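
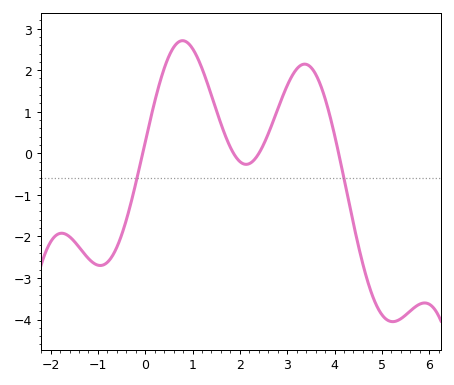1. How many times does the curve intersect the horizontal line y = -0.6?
2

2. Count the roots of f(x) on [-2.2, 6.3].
4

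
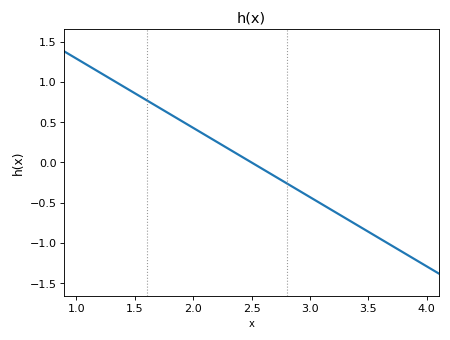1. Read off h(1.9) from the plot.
0.5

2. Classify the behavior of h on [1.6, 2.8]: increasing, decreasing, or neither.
decreasing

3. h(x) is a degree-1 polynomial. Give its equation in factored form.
y = -0.86(x - 2.5)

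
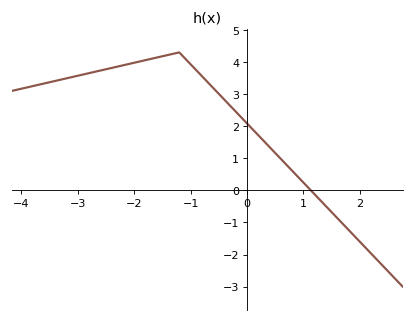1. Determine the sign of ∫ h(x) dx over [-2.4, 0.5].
positive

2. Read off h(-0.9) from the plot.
3.7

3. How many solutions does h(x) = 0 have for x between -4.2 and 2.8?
1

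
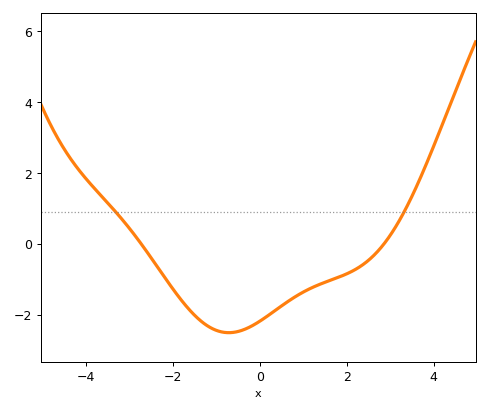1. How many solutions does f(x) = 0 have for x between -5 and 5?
2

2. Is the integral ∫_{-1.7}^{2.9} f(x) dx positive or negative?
negative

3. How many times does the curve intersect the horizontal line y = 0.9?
2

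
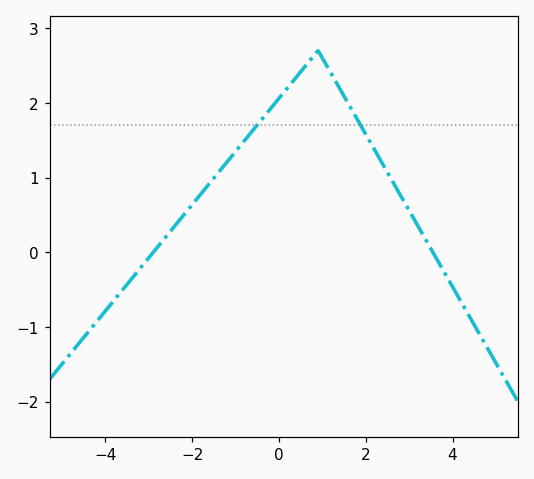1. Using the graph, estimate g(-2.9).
-0.002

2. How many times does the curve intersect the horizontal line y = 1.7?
2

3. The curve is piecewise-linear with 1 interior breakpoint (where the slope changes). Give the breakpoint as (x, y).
(0.9, 2.7)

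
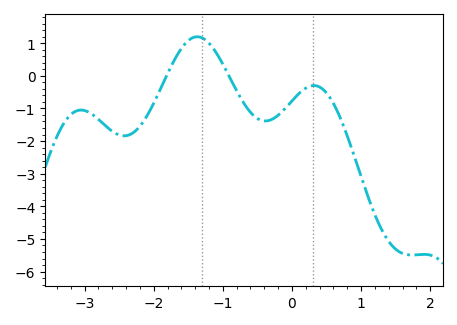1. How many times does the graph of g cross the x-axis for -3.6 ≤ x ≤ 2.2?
2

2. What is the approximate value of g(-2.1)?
-1.2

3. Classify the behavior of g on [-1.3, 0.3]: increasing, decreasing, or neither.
neither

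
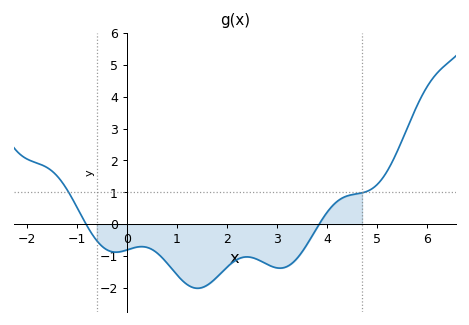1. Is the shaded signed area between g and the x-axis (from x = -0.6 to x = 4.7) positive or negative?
negative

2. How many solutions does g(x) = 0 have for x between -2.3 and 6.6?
2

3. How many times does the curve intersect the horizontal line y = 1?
2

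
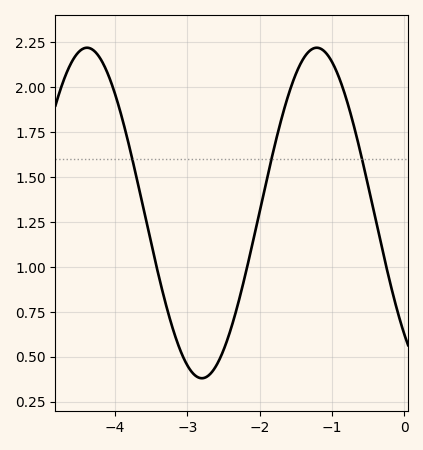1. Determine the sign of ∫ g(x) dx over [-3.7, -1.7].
positive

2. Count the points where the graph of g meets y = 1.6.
3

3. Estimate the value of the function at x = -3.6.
1.31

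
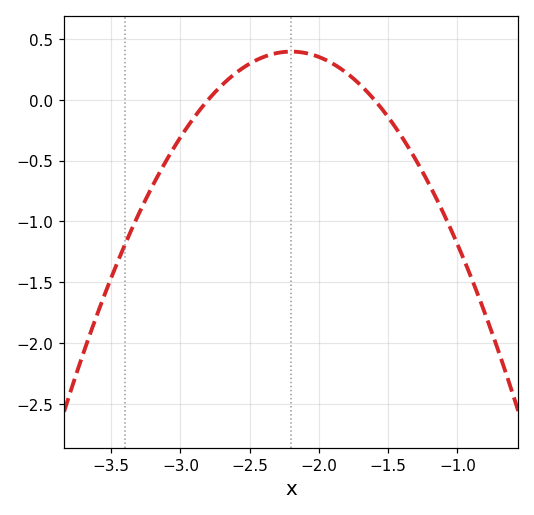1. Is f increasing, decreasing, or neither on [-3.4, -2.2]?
increasing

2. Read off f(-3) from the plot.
-0.3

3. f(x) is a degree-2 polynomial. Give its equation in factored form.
y = -1.1(x + 2.8)(x + 1.6)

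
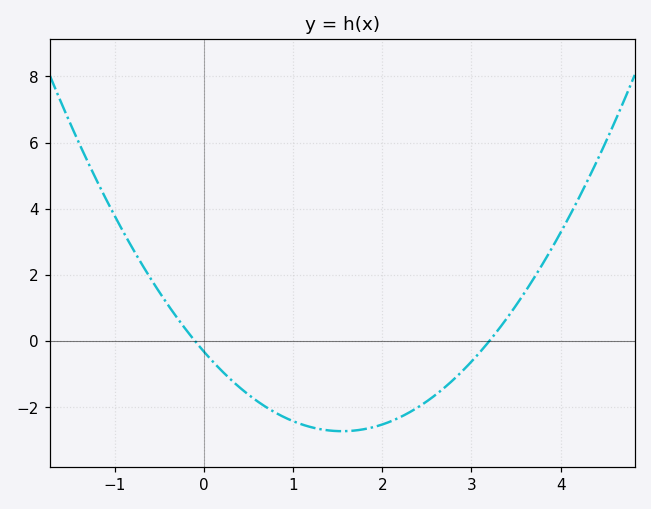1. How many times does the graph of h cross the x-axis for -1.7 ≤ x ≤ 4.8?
2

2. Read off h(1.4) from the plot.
-2.8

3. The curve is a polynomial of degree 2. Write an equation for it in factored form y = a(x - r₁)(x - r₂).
y = 1(x + 0.1)(x - 3.2)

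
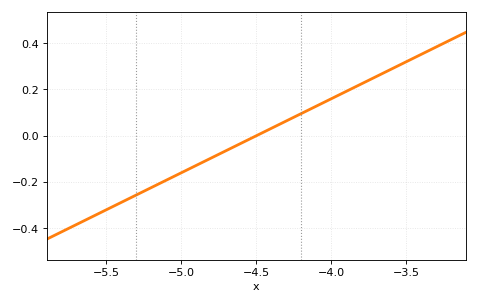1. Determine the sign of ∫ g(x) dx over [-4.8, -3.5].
positive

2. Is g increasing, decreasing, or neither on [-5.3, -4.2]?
increasing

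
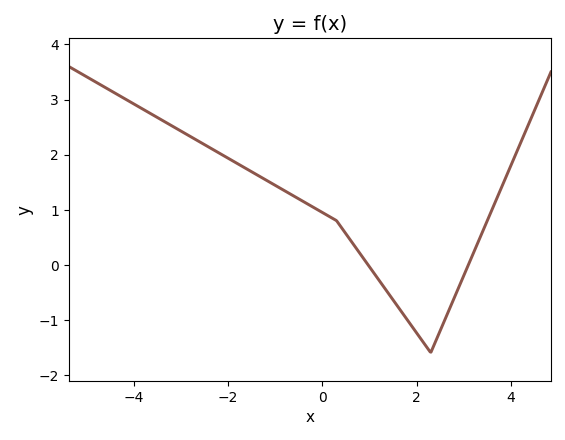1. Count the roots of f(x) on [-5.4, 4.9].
2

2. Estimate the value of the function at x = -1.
1.4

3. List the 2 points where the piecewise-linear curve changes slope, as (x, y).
(0.3, 0.8); (2.3, -1.6)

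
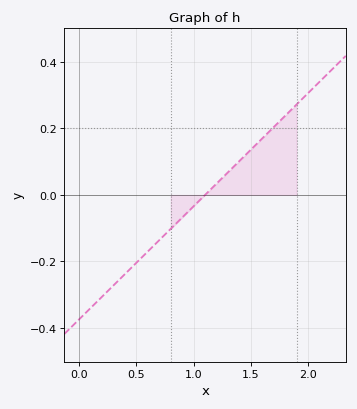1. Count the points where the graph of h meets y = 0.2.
1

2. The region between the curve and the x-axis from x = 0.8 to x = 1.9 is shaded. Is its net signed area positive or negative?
positive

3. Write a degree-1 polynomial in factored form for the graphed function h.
y = 0.34(x - 1.1)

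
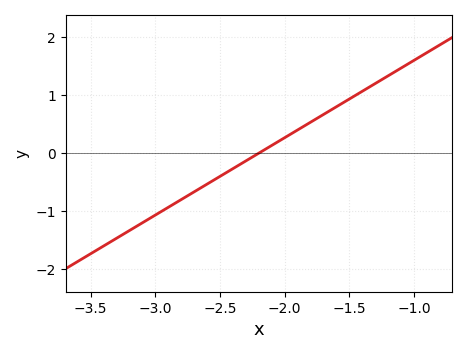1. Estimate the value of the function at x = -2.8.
-0.798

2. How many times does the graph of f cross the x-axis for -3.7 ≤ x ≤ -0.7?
1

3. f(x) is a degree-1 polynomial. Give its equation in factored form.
y = 1.33(x + 2.2)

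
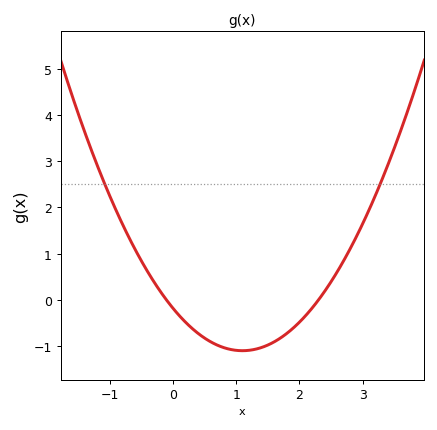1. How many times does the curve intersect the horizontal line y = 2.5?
2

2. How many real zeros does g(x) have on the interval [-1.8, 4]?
2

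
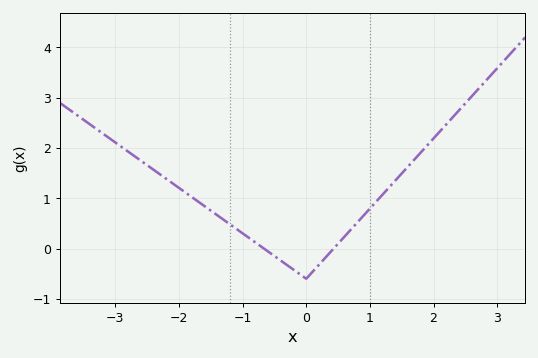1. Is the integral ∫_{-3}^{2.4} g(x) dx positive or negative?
positive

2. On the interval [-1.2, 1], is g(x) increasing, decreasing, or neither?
neither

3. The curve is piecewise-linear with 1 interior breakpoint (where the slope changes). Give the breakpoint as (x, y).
(0, -0.6)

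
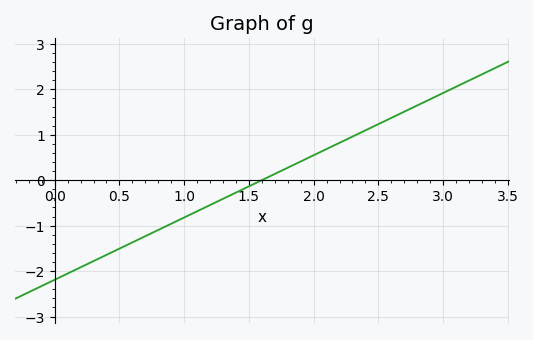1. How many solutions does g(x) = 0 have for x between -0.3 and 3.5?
1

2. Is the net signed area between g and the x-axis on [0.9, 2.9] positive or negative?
positive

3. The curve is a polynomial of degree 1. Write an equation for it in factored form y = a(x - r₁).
y = 1.37(x - 1.6)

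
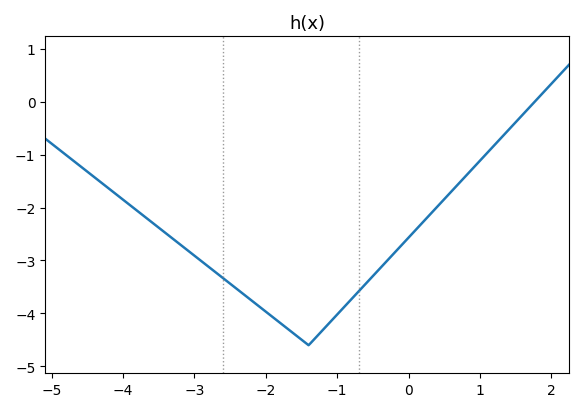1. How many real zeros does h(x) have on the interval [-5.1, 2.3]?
1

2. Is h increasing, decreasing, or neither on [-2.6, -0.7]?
neither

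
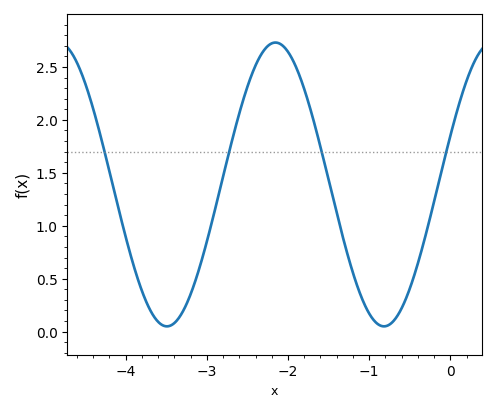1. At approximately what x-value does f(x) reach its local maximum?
-2.2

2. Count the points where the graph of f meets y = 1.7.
4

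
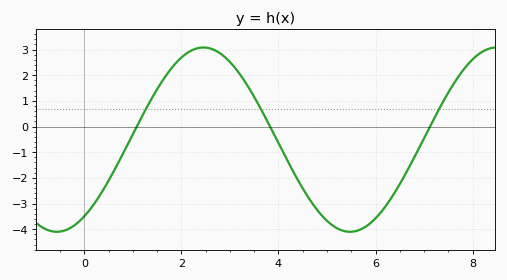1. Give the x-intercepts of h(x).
1, 3.8, 7.2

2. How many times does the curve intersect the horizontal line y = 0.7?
3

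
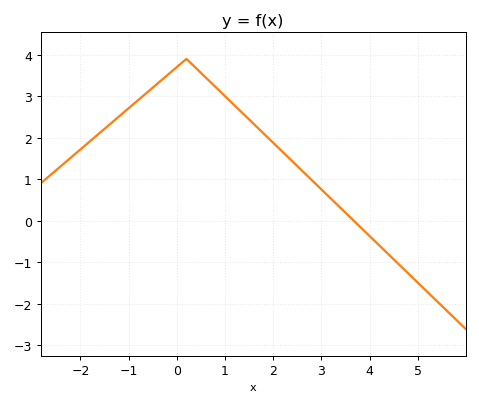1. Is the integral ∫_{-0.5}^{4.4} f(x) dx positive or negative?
positive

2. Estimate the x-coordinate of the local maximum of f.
0.2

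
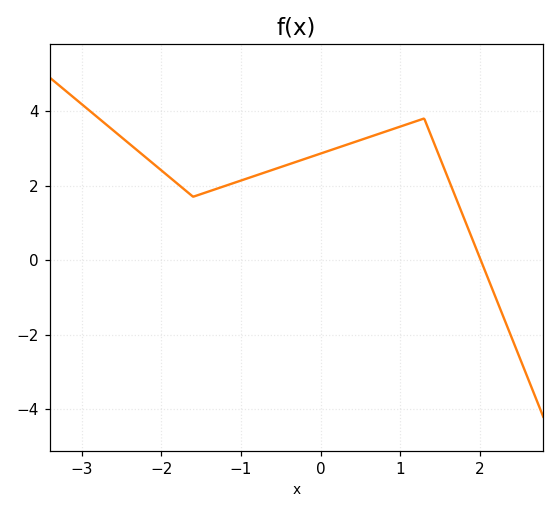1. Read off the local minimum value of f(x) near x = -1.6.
1.8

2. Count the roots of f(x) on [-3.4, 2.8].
1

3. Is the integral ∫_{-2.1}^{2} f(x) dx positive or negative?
positive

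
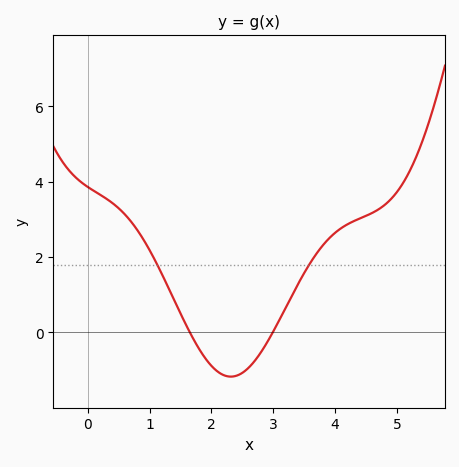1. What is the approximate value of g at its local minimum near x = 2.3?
-1.17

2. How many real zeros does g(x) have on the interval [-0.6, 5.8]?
2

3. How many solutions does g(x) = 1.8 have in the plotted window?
2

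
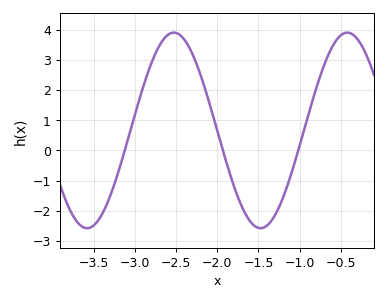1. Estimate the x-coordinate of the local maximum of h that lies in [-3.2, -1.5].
-2.53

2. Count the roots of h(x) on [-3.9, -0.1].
3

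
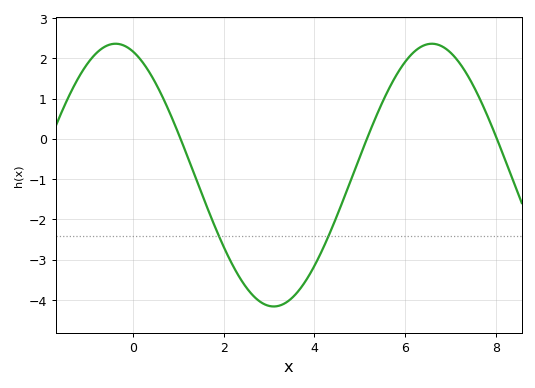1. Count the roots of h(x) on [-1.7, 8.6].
3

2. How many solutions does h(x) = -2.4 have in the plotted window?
2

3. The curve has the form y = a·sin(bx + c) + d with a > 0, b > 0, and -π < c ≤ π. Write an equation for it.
y = 3.26sin(0.9x + 1.9) - 0.9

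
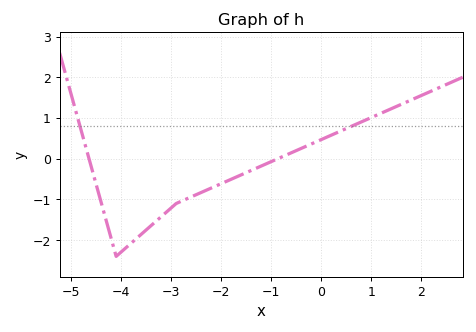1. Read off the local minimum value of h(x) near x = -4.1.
-2.4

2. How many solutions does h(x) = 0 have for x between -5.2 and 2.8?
2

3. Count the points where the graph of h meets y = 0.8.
2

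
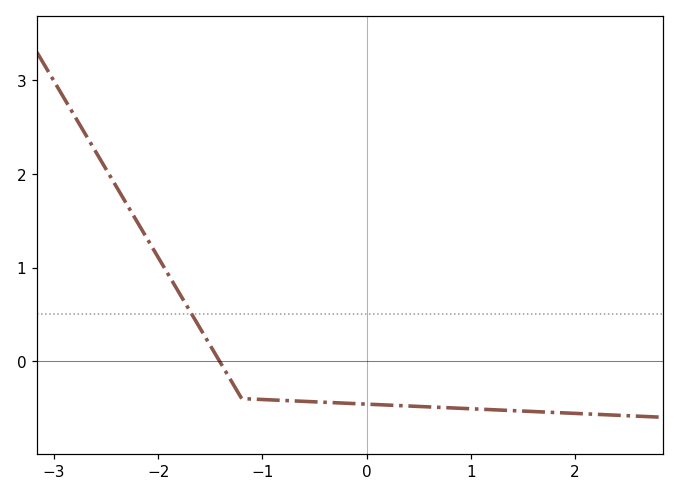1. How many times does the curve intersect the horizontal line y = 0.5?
1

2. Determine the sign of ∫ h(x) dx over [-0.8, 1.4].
negative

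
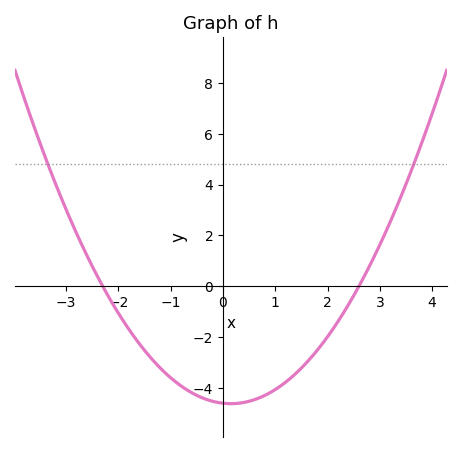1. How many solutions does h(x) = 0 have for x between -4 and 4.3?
2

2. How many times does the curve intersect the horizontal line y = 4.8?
2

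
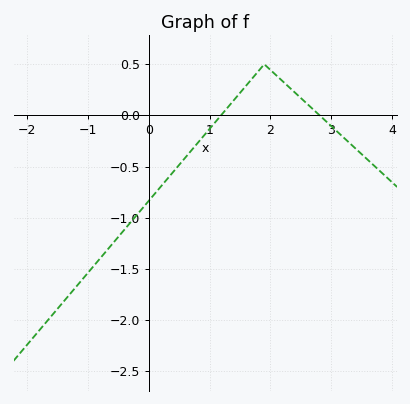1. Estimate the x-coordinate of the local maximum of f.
1.9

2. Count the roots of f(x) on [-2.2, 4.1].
2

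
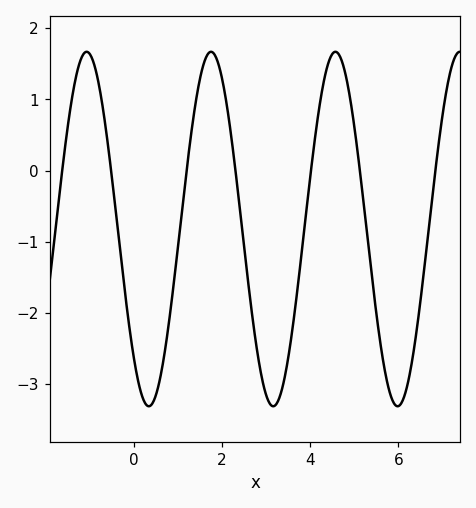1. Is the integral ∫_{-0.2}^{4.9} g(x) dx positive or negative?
negative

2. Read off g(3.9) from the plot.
-0.638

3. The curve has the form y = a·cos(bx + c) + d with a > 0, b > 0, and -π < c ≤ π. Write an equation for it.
y = 2.49cos(2.23x + 2.37) - 0.82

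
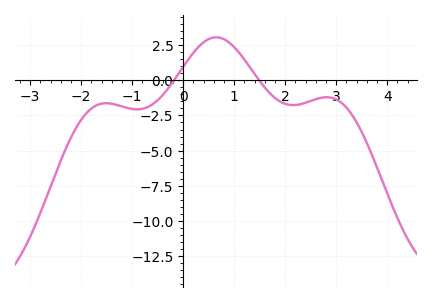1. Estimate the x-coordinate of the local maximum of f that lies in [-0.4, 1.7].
0.648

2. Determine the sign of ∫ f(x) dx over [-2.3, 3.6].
negative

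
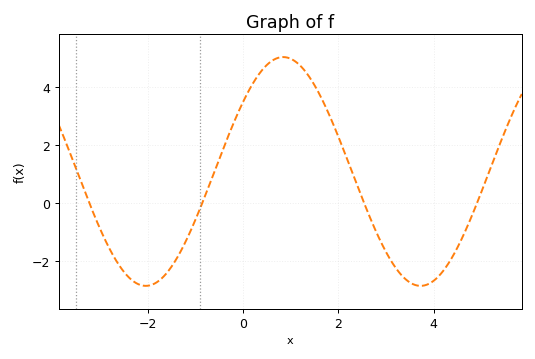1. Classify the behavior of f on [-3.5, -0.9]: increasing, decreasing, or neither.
neither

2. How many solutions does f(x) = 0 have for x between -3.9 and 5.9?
4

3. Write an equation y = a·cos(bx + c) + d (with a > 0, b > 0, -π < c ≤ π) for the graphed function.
y = 3.95cos(1.1x - 0.92) + 1.1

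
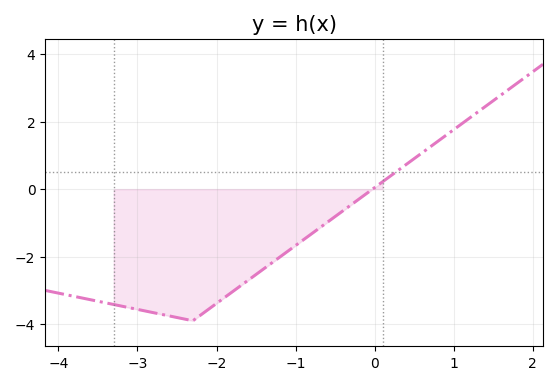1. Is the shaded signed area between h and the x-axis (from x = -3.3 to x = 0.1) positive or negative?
negative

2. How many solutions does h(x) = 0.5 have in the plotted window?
1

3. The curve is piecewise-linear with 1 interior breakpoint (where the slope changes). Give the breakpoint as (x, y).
(-2.3, -3.9)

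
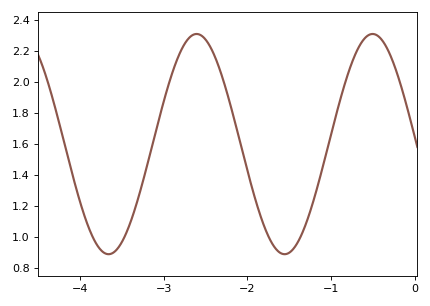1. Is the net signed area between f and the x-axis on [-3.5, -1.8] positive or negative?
positive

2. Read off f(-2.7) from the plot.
2.28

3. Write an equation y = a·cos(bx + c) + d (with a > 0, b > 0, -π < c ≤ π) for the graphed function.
y = 0.71cos(3x + 1.5) + 1.6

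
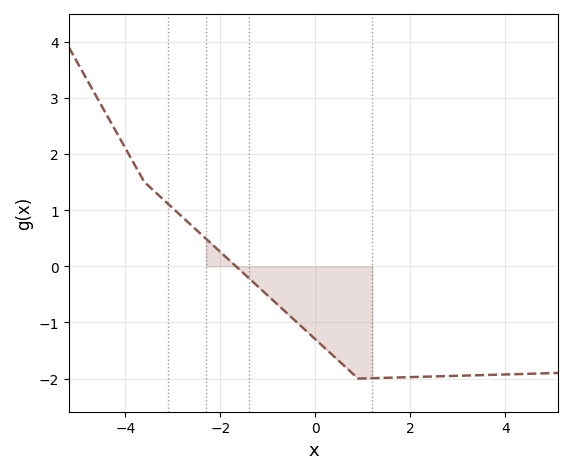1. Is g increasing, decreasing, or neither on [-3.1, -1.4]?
decreasing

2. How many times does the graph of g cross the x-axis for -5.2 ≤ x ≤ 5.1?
1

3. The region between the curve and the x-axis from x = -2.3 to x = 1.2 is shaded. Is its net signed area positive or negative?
negative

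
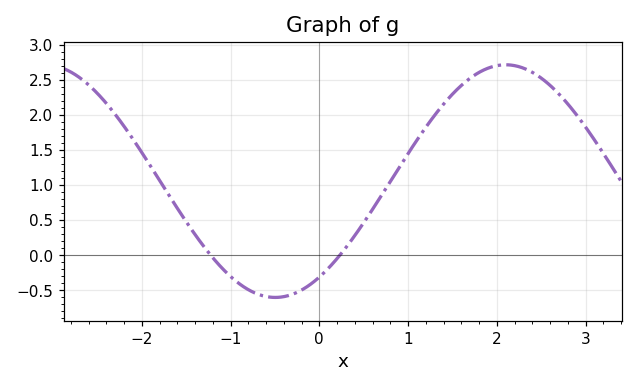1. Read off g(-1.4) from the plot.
0.3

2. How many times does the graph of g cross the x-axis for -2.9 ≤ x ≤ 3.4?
2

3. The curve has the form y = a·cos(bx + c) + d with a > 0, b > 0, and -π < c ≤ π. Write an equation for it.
y = 1.66cos(1.2x - 2.5) + 1.06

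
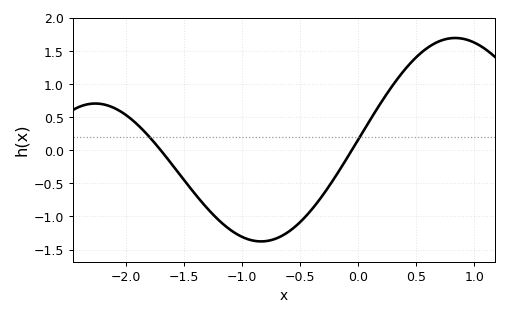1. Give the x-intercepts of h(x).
-1.7, -0.055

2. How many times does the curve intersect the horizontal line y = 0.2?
2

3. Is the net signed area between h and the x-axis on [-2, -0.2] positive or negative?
negative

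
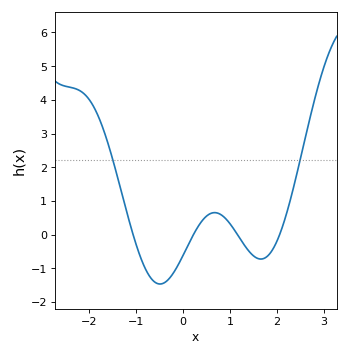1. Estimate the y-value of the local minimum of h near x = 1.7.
-0.7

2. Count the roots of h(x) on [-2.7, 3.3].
4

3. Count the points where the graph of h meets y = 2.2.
2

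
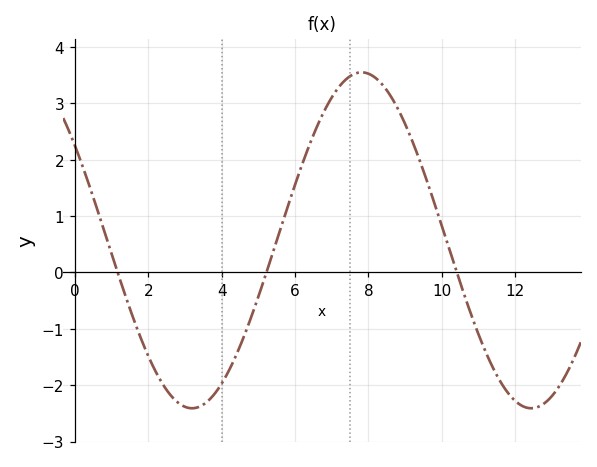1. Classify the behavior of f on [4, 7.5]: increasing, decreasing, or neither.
increasing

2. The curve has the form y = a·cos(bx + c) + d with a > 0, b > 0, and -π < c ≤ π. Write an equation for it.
y = 2.98cos(0.68x + 0.97) + 0.57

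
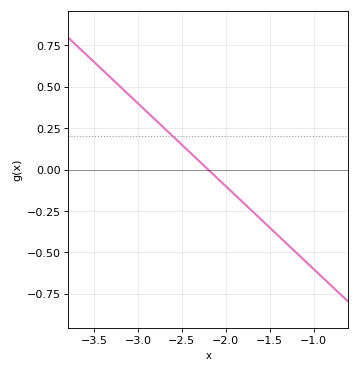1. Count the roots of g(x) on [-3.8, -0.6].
1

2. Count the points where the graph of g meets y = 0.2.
1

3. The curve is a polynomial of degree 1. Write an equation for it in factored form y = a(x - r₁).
y = -0.5(x + 2.2)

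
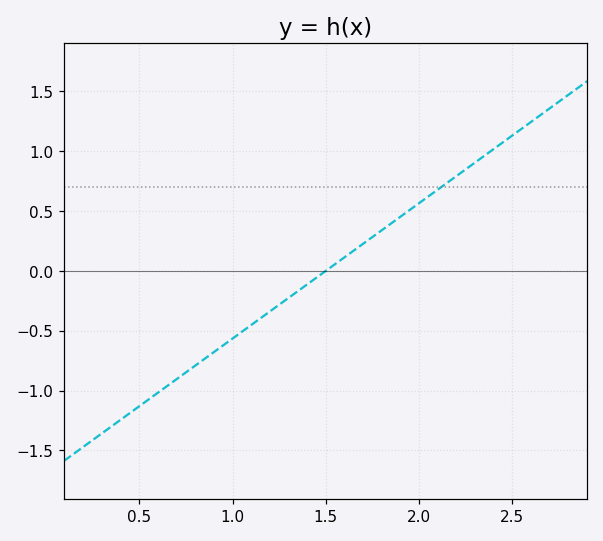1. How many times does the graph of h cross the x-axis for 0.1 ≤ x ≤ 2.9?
1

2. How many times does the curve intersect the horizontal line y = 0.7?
1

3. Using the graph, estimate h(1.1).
-0.45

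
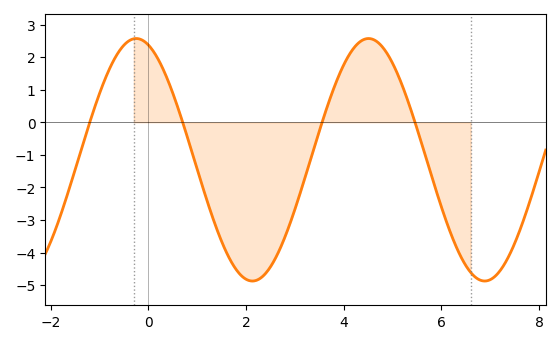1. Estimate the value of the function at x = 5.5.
-0.2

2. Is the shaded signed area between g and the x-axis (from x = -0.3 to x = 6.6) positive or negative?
negative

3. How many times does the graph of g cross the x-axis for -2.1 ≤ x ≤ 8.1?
4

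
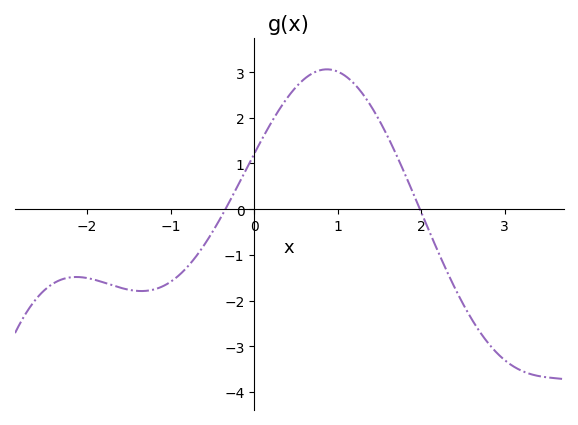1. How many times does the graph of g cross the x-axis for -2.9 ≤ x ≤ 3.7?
2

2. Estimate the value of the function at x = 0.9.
3.1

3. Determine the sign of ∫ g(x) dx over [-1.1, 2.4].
positive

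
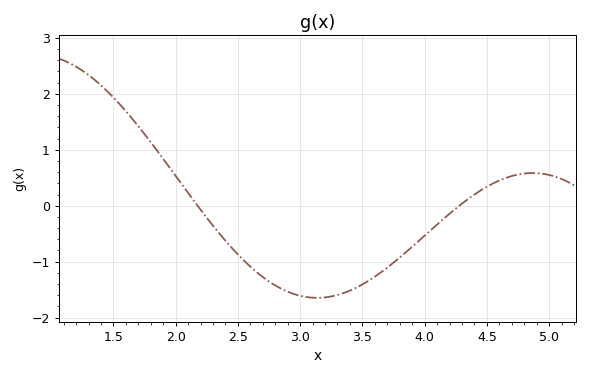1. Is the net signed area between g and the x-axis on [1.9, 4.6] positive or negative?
negative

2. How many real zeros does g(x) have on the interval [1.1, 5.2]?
2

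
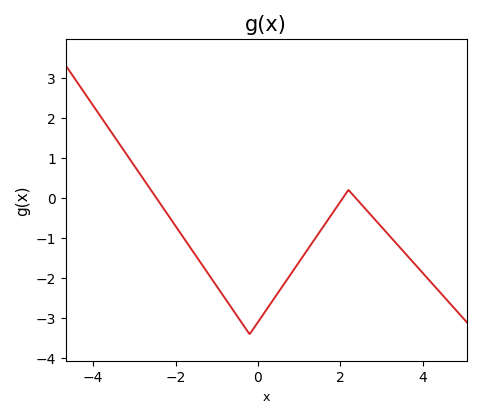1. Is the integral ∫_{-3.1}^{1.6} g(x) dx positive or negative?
negative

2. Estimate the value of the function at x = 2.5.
-0.144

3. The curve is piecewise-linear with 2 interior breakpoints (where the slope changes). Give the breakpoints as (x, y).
(-0.2, -3.4); (2.2, 0.2)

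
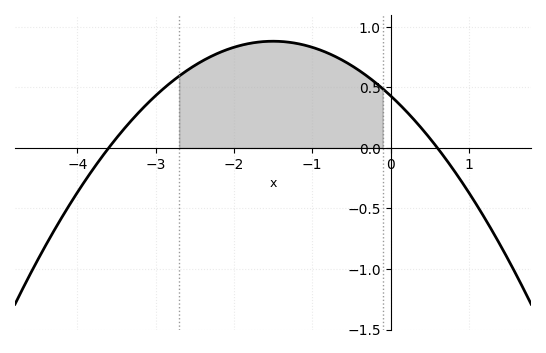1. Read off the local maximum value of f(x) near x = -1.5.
0.9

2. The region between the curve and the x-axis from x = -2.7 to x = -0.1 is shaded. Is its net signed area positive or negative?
positive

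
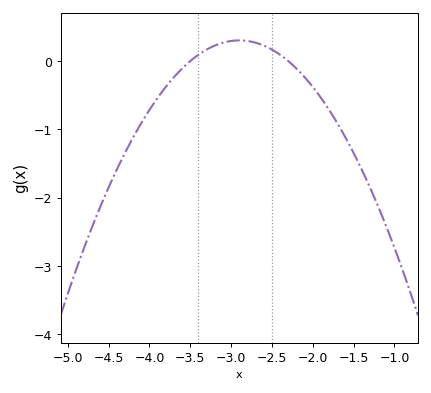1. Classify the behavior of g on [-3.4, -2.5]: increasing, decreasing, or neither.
neither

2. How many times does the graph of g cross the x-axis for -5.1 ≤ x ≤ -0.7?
2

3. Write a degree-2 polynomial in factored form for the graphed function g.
y = -0.84(x + 3.5)(x + 2.3)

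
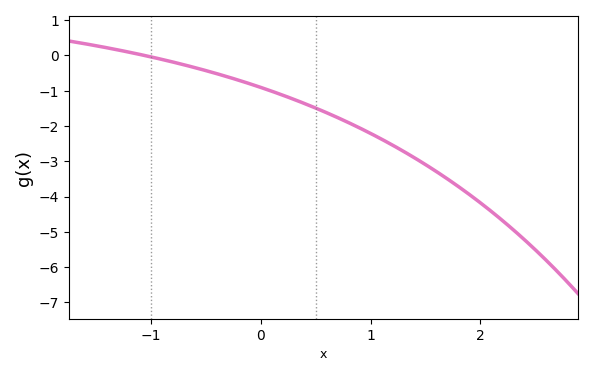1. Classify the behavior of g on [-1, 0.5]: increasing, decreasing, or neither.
decreasing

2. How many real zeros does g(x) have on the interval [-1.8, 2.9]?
1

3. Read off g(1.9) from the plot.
-3.9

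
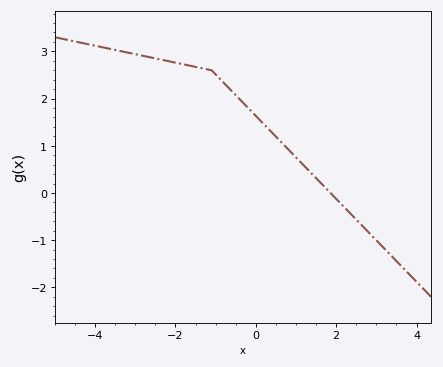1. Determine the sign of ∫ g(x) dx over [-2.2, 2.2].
positive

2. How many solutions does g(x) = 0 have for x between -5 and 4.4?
1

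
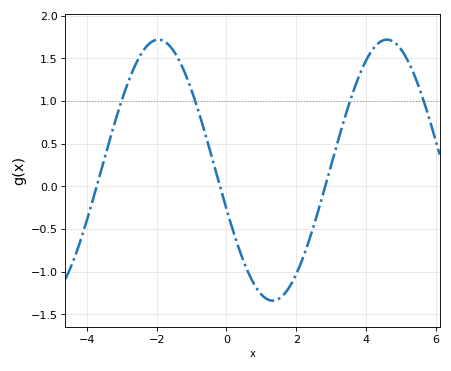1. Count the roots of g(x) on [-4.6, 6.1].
3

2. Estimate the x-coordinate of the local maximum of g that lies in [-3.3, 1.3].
-1.95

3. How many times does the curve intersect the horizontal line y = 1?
4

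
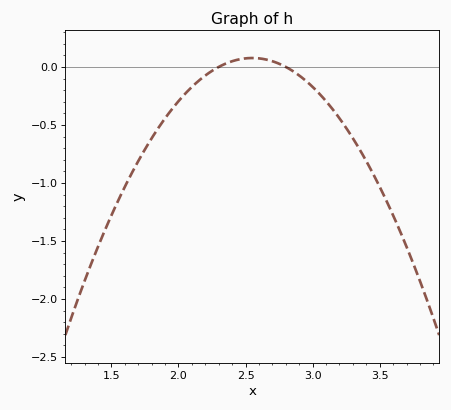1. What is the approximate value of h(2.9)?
-0.074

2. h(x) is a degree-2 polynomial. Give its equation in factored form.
y = -1.23(x - 2.3)(x - 2.8)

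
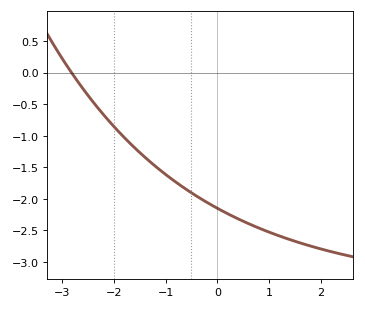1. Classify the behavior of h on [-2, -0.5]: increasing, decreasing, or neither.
decreasing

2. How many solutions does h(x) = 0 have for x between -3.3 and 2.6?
1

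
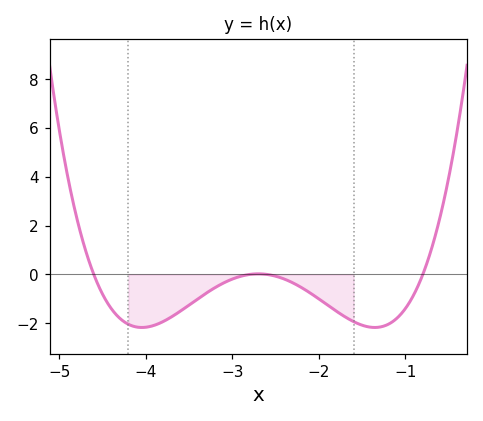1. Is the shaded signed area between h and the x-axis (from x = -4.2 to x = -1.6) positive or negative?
negative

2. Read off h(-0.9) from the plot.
-0.801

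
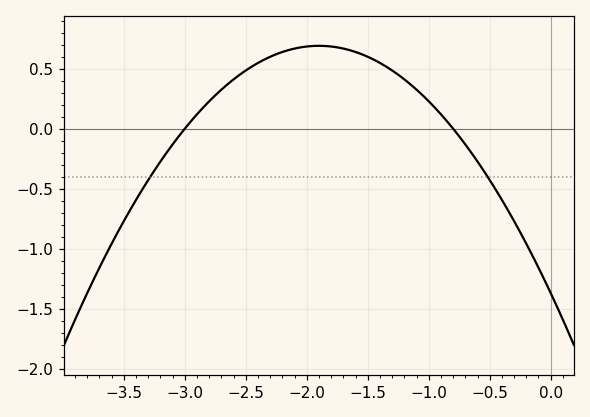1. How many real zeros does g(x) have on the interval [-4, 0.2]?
2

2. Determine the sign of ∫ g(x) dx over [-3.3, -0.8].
positive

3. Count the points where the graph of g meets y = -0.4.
2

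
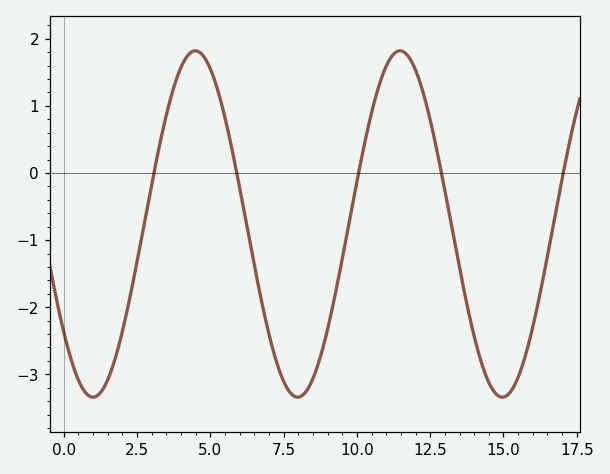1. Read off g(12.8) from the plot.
0.184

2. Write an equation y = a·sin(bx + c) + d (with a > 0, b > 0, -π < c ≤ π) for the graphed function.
y = 2.58sin(0.9x - 2.47) - 0.76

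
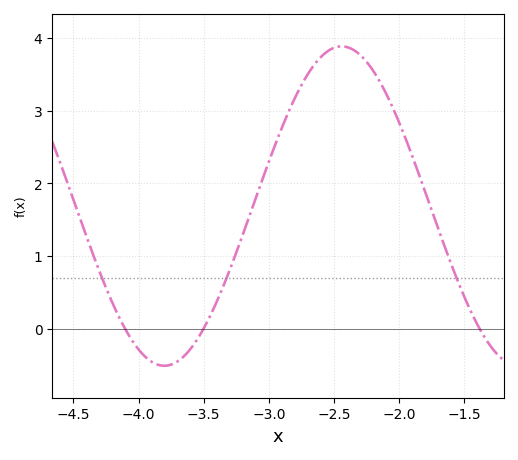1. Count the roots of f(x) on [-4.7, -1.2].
3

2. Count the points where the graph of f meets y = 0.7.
3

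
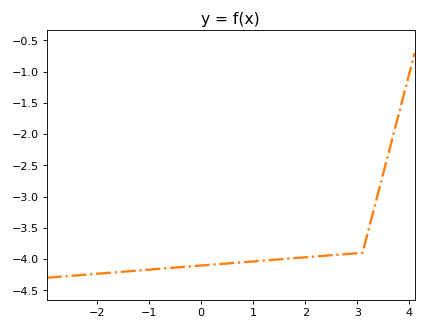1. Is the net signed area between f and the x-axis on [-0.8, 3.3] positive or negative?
negative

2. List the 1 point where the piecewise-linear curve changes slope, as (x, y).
(3.1, -3.9)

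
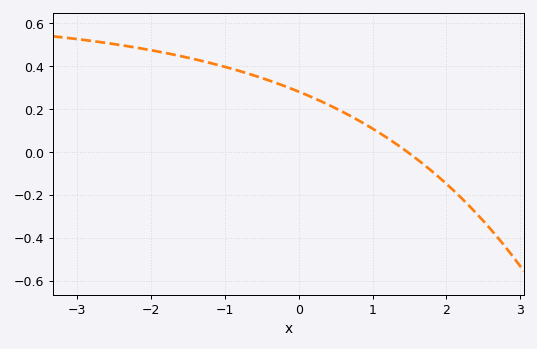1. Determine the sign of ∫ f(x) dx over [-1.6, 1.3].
positive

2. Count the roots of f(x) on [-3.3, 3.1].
1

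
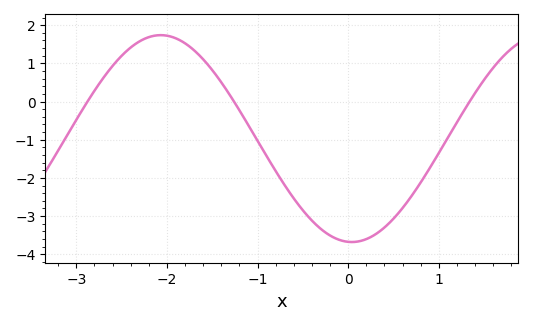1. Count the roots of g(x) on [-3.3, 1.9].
3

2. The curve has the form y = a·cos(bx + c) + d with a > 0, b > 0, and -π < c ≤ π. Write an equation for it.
y = 2.71cos(1.49x + 3.08) - 0.97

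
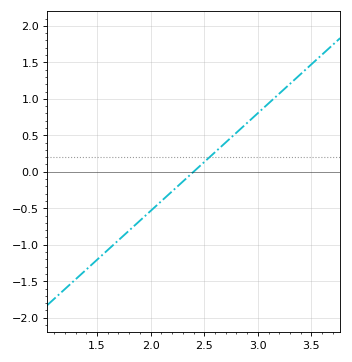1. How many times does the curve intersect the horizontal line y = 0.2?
1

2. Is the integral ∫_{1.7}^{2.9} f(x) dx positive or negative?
negative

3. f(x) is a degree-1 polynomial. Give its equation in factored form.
y = 1.34(x - 2.4)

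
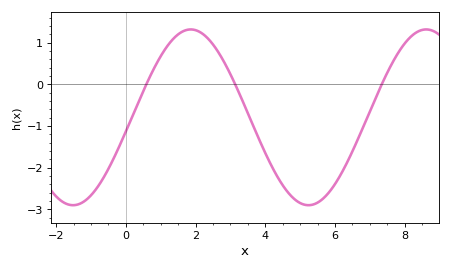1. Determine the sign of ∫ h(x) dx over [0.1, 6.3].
negative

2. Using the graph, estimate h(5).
-2.85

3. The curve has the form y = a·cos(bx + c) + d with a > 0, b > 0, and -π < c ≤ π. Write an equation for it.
y = 2.11cos(0.93x - 1.73) - 0.79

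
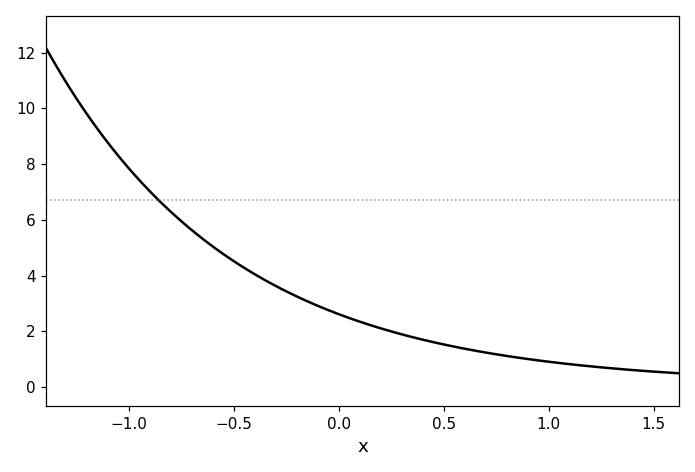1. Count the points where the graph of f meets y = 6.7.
1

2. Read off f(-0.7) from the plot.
5.62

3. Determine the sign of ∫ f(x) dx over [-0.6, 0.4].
positive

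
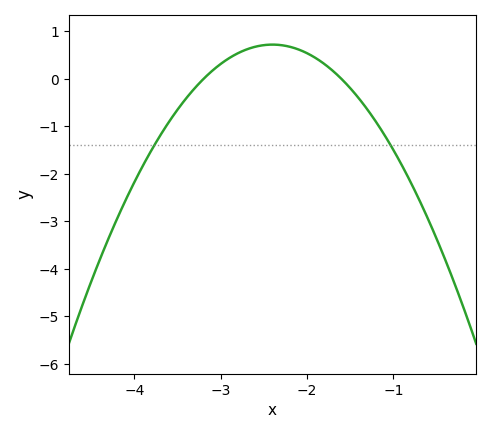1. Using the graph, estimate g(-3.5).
-0.6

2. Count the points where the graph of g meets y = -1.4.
2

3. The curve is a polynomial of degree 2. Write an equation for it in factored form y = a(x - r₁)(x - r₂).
y = -1.13(x + 3.2)(x + 1.6)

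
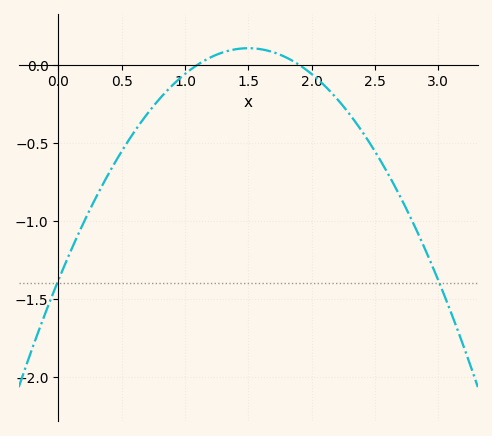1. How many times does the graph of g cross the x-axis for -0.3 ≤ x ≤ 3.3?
2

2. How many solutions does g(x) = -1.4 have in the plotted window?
2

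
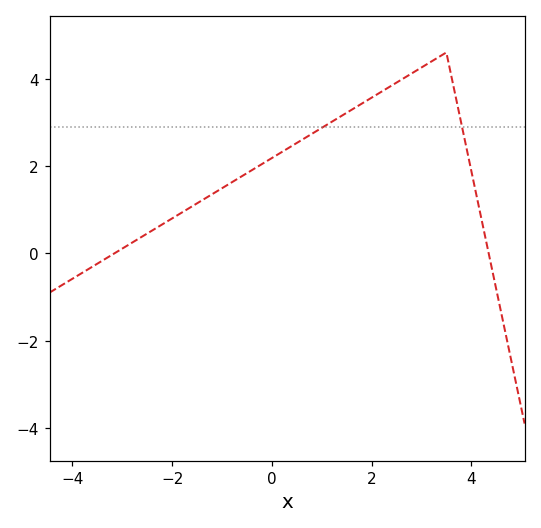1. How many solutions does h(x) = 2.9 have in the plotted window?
2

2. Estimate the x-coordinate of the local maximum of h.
3.4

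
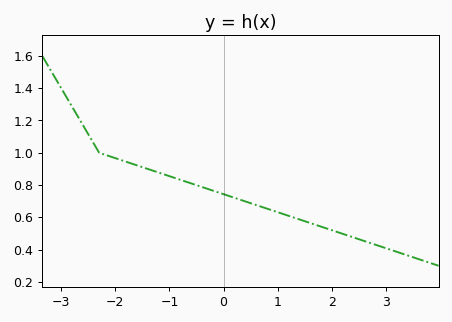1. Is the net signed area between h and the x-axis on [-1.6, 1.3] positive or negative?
positive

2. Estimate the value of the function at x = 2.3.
0.487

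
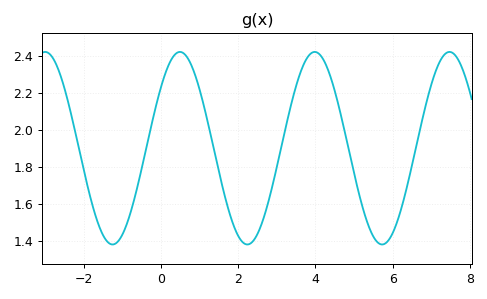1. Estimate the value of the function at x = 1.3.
1.96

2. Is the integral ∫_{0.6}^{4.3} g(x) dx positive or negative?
positive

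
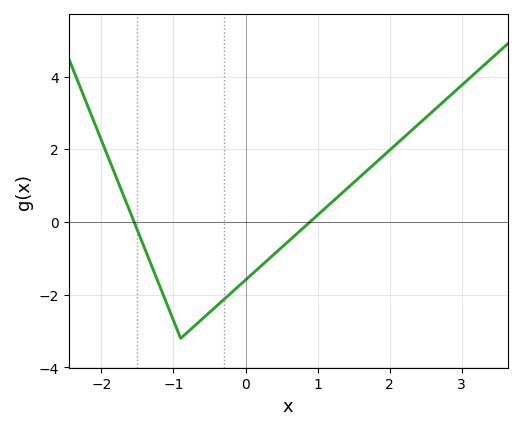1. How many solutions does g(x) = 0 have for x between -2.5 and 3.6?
2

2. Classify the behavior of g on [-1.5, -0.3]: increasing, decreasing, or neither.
neither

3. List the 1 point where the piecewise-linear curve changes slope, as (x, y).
(-0.9, -3.2)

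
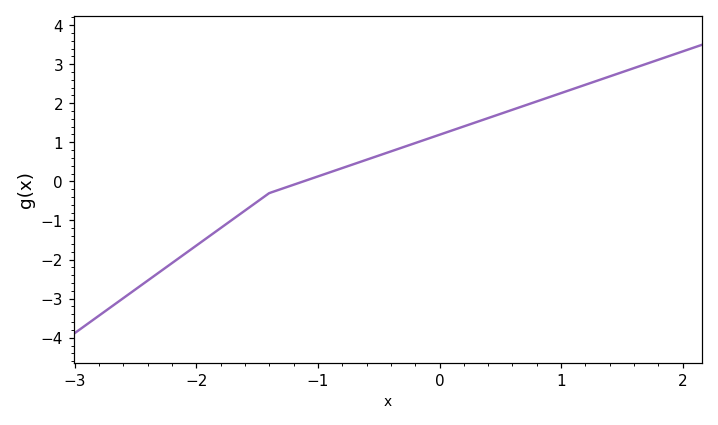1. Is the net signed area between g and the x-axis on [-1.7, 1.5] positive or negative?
positive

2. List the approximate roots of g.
-1.12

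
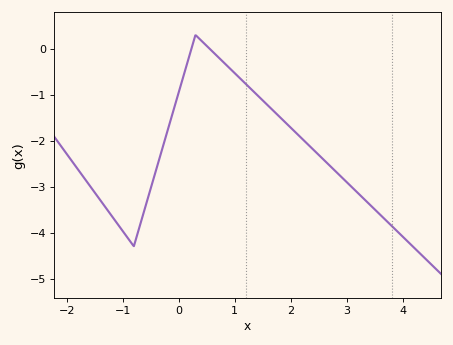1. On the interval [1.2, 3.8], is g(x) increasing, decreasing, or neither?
decreasing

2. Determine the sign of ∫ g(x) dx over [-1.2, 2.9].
negative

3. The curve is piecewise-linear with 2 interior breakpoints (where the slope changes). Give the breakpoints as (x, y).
(-0.8, -4.3); (0.3, 0.3)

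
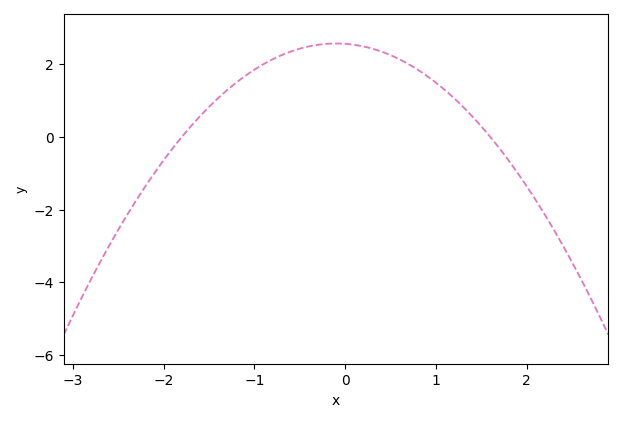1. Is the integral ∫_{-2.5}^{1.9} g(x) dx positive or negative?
positive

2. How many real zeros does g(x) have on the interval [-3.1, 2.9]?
2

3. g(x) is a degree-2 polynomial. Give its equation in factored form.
y = -0.89(x + 1.8)(x - 1.6)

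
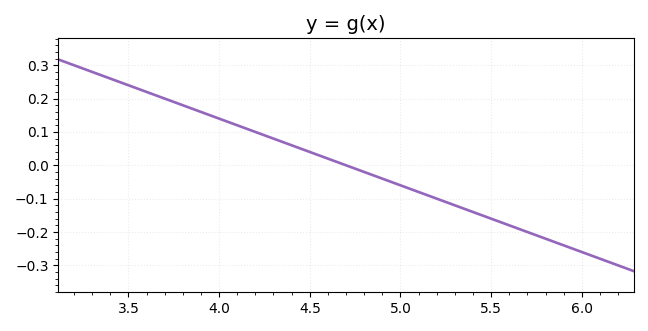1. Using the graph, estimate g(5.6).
-0.18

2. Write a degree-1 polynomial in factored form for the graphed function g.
y = -0.2(x - 4.7)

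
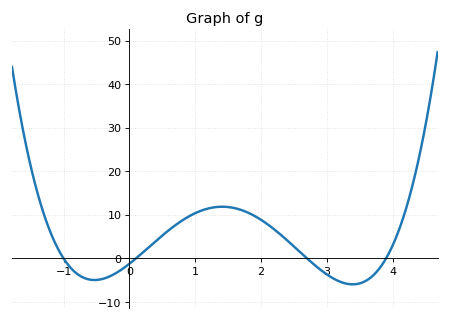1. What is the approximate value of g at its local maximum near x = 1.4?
12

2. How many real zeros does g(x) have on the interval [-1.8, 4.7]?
4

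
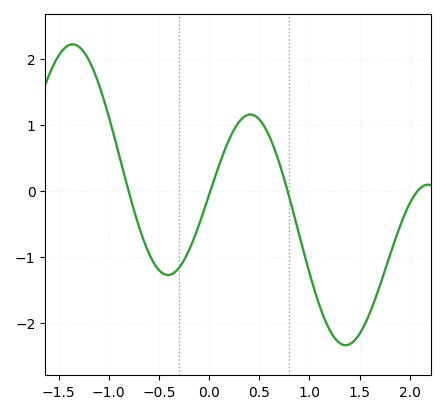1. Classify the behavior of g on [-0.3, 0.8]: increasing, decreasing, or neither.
neither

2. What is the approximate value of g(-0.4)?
-1.27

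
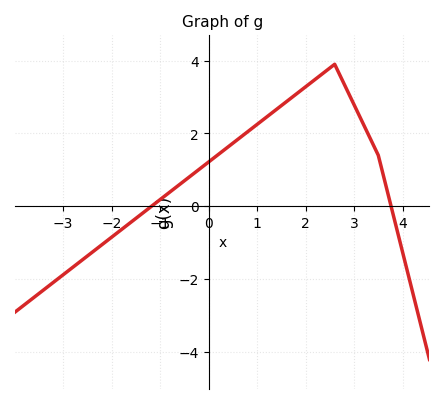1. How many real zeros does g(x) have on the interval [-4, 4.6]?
2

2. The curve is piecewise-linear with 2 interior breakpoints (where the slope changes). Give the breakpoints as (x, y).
(2.6, 3.9); (3.5, 1.4)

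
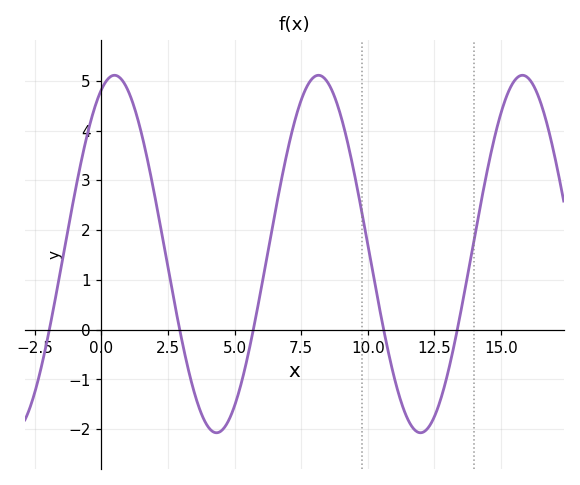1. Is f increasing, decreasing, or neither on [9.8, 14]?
neither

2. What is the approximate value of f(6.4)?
2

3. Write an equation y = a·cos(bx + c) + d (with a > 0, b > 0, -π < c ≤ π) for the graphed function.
y = 3.59cos(0.82x - 0.402) + 1.52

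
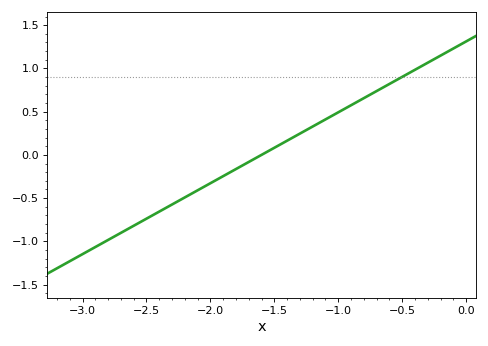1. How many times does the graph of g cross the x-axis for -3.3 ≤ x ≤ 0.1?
1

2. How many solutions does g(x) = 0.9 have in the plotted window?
1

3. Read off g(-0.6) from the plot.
0.82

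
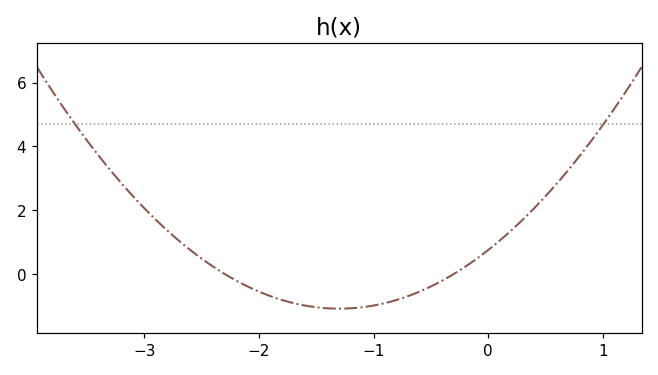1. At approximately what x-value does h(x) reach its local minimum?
-1.3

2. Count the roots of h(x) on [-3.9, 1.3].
2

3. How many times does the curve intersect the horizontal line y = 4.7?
2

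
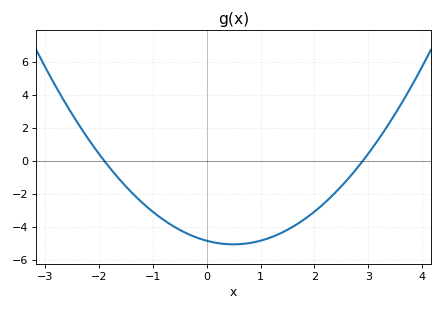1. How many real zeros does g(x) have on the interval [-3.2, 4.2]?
2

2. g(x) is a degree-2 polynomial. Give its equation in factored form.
y = 0.88(x + 1.9)(x - 2.9)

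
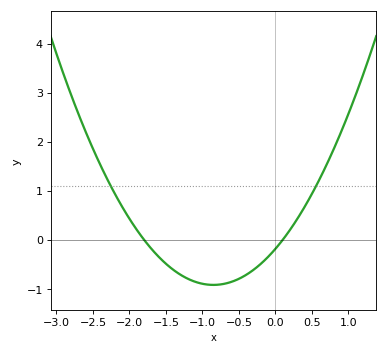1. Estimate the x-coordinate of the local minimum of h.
-0.85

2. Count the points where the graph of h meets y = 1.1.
2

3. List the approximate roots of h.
-1.8, 0.1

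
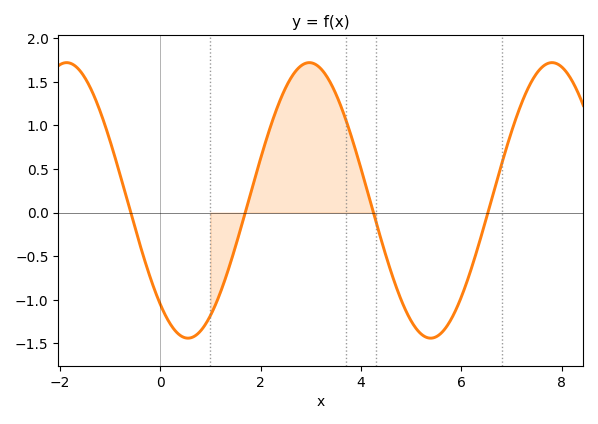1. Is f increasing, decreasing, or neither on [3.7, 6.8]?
neither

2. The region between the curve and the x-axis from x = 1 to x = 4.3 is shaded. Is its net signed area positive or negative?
positive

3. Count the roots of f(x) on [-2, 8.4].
4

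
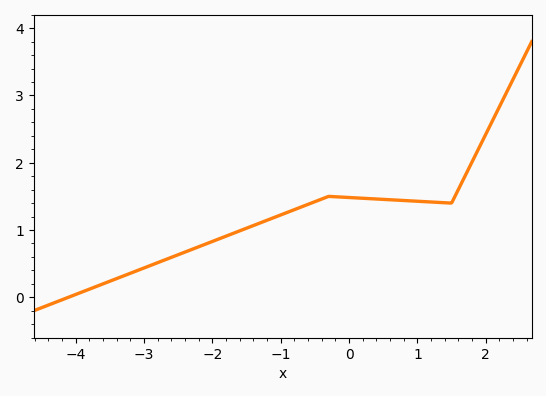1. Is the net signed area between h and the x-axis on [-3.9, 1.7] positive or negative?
positive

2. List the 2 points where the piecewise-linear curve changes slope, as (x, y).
(-0.3, 1.5); (1.5, 1.4)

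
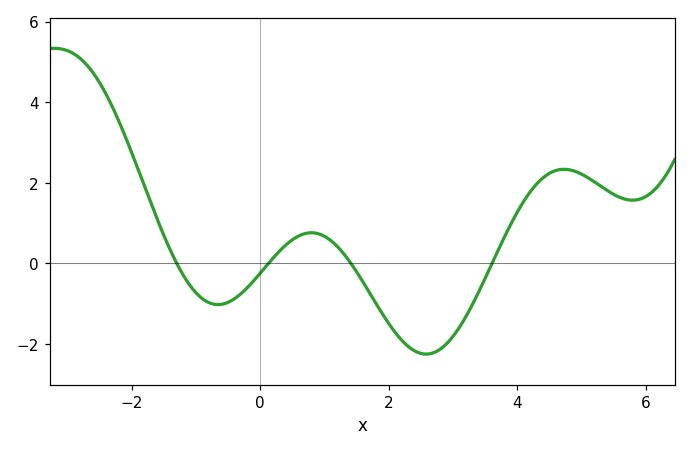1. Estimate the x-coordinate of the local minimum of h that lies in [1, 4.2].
2.6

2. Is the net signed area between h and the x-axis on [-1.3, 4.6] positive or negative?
negative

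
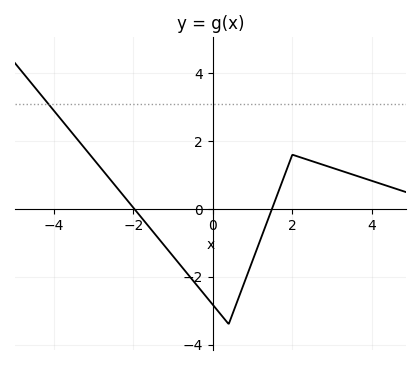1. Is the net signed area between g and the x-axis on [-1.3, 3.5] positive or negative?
negative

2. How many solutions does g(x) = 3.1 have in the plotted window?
1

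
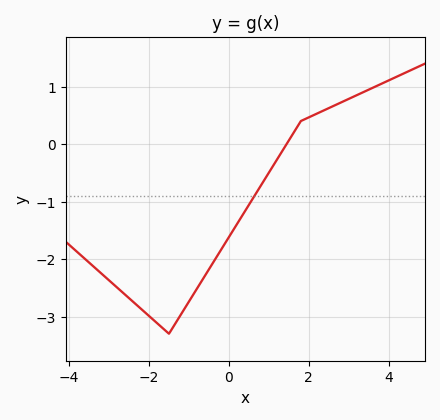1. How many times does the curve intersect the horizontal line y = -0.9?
1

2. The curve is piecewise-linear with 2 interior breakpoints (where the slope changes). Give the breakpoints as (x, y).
(-1.5, -3.3); (1.8, 0.4)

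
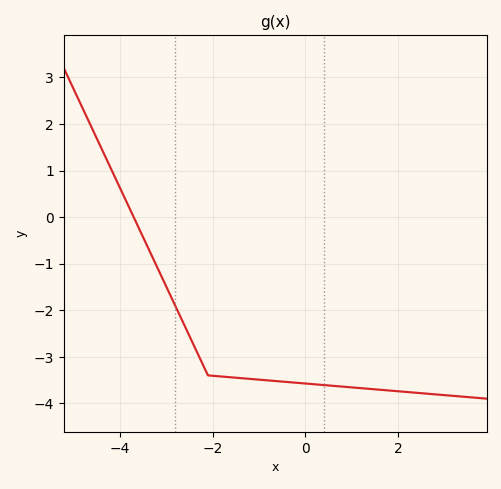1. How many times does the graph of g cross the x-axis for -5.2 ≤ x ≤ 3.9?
1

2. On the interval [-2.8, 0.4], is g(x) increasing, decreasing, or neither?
decreasing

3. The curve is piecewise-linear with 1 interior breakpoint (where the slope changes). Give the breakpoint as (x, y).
(-2.1, -3.4)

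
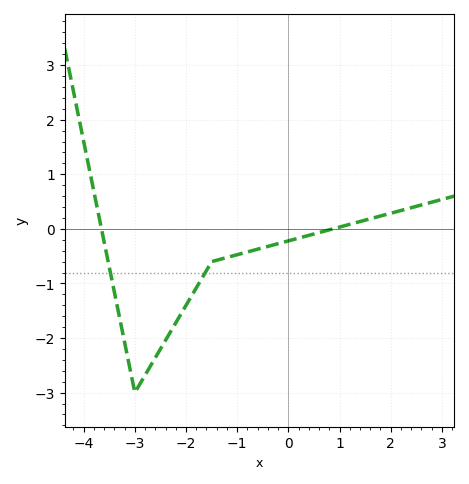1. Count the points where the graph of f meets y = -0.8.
2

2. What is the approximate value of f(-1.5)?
-0.6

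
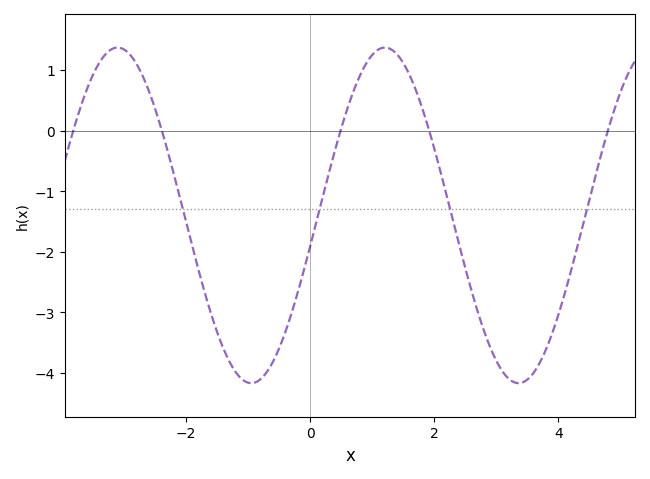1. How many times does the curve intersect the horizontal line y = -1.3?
4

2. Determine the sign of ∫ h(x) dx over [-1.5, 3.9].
negative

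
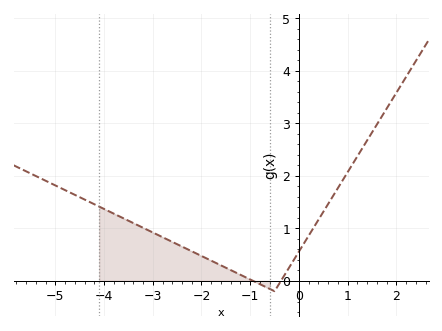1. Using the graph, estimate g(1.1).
2.22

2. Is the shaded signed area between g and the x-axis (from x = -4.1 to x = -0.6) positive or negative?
positive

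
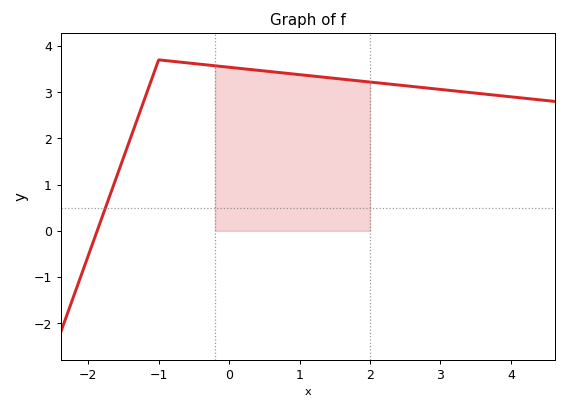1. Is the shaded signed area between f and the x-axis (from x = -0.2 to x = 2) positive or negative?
positive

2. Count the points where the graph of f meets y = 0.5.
1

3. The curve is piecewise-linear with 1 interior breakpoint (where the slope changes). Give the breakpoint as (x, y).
(-1, 3.7)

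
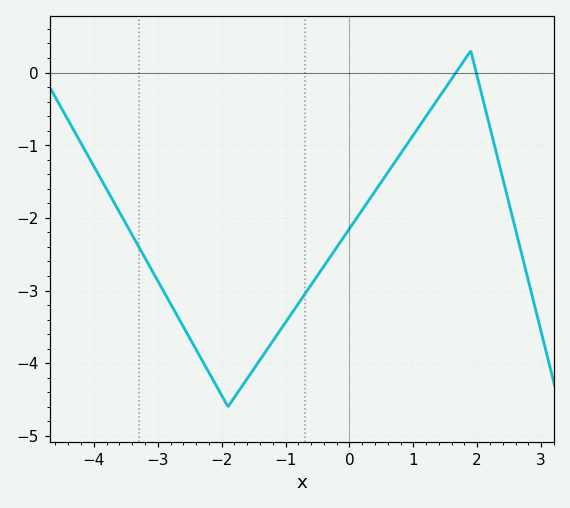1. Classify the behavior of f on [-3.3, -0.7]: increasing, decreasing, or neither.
neither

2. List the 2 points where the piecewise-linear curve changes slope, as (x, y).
(-1.9, -4.6); (1.9, 0.3)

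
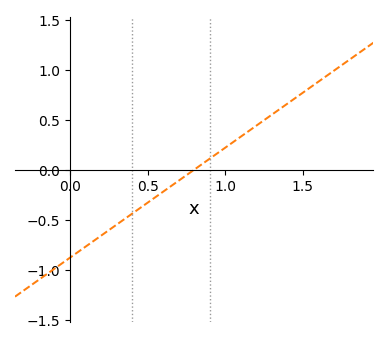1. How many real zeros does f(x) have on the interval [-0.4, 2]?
1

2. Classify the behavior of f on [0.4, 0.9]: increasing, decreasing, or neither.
increasing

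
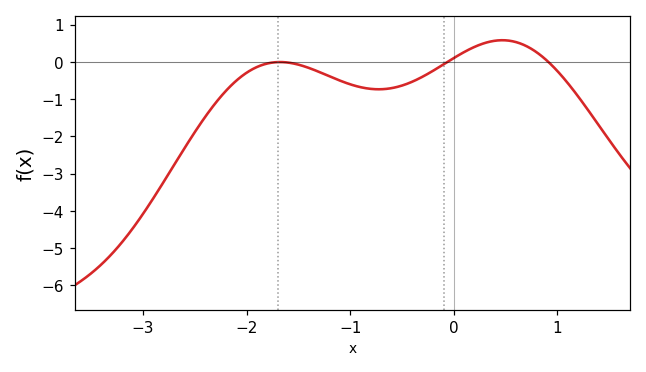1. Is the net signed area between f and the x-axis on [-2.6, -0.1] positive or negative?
negative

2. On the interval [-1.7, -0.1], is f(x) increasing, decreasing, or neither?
neither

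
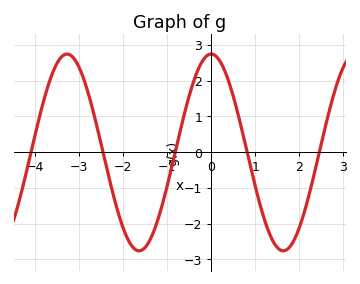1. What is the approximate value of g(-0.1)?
2.7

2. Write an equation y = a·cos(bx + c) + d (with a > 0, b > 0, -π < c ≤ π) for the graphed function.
y = 2.75cos(1.9x + 0) - 0.01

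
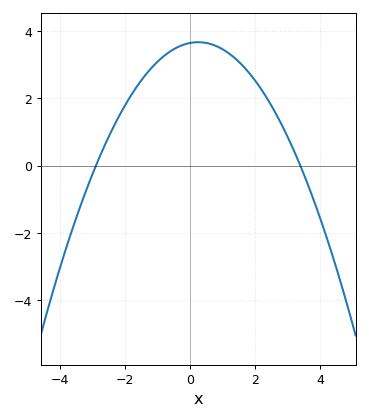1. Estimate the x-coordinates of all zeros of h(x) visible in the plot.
-2.9, 3.4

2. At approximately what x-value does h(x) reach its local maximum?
0.25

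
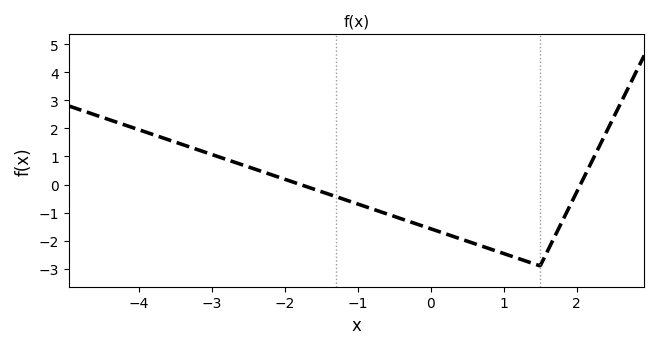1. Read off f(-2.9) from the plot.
0.979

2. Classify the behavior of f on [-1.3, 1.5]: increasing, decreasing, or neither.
decreasing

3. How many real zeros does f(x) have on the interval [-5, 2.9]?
2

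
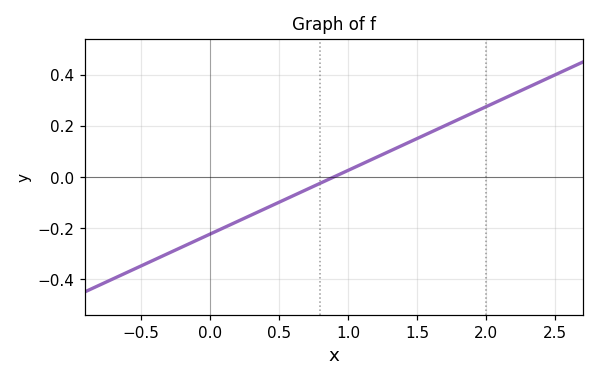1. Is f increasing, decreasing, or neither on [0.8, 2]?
increasing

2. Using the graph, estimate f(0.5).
-0.1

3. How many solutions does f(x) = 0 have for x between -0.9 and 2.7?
1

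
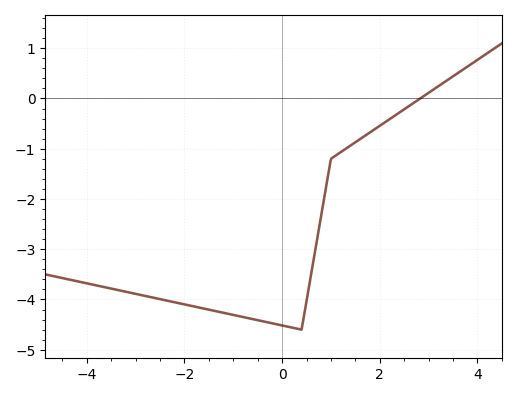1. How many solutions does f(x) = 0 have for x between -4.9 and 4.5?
1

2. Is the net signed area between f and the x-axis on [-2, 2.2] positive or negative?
negative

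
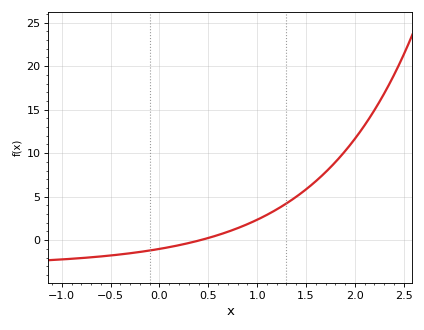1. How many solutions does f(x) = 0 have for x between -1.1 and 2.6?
1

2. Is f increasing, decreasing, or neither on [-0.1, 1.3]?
increasing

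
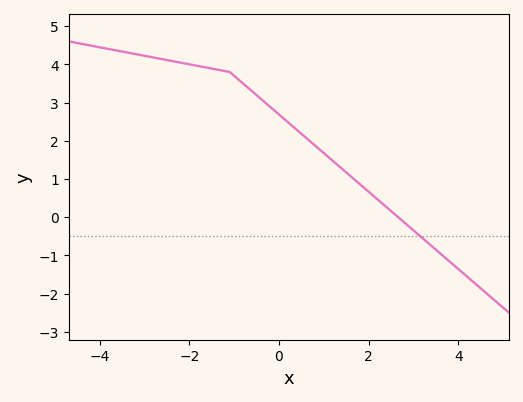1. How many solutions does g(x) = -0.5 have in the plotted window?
1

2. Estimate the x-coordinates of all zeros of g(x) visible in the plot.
2.66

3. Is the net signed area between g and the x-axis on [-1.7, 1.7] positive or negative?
positive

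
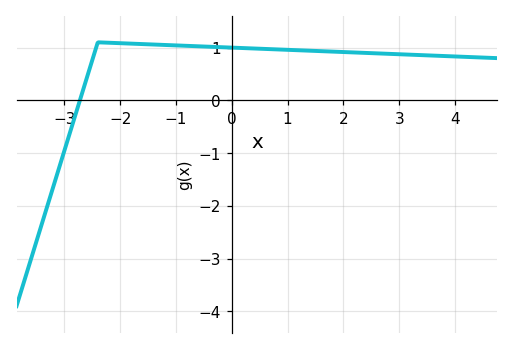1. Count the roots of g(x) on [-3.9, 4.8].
1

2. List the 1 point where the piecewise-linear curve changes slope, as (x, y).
(-2.4, 1.1)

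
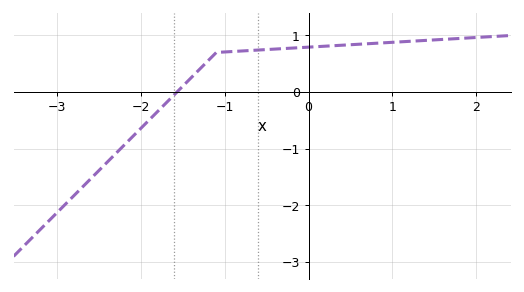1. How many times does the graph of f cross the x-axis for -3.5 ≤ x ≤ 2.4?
1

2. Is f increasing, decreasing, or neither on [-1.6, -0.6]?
increasing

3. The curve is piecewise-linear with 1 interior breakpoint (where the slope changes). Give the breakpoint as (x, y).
(-1.1, 0.7)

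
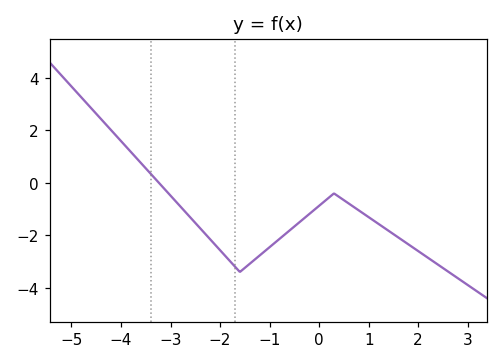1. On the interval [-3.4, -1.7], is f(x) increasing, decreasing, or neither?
decreasing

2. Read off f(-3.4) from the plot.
0.4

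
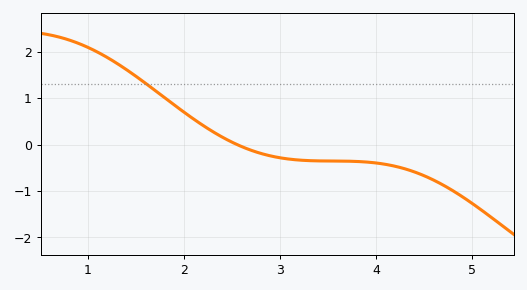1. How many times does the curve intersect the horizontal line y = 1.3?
1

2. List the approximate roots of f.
2.55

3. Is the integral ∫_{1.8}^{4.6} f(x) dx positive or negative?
negative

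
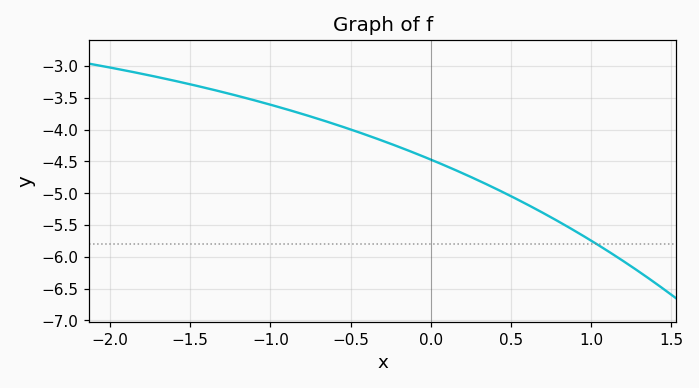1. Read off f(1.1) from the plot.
-5.9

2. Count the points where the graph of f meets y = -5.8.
1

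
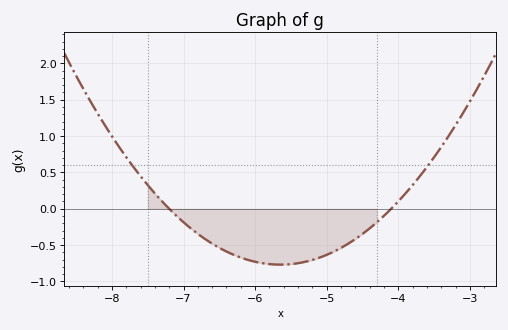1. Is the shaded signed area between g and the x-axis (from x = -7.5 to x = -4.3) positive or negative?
negative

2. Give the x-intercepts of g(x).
-7.2, -4.1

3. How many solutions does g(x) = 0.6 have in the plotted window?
2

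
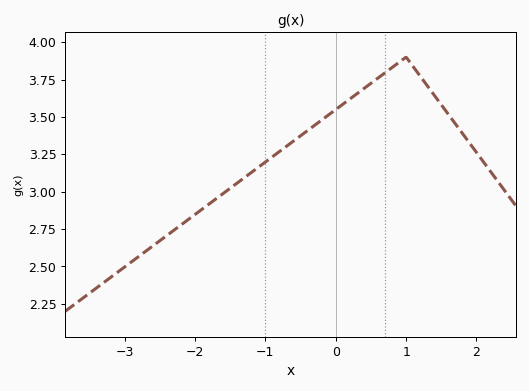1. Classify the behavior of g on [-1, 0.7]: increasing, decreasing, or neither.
increasing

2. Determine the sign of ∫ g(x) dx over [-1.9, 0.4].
positive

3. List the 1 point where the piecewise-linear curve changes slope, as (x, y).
(1, 3.9)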